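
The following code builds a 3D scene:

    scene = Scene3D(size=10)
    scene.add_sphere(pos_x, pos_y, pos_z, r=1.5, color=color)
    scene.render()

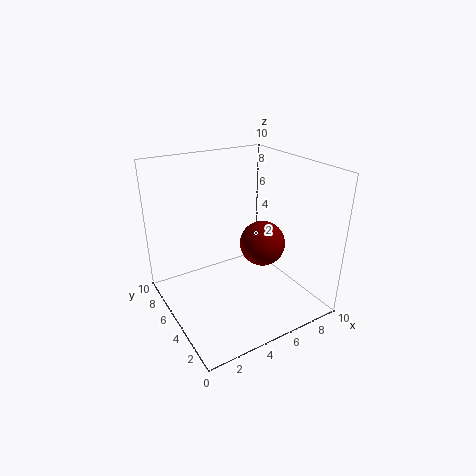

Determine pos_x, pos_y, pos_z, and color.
pos_x = 6
pos_y = 3.5
pos_z = 5
color = 'maroon'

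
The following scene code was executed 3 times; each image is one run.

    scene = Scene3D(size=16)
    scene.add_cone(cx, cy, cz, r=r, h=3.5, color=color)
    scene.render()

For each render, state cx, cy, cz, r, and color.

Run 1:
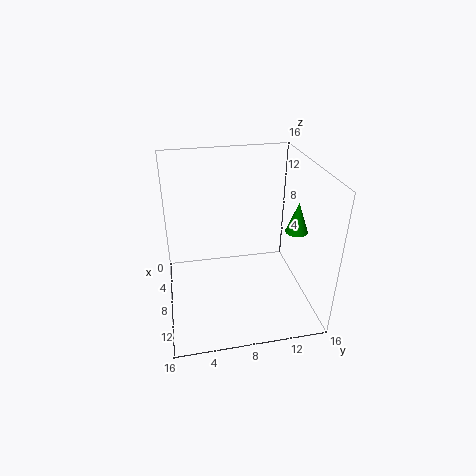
cx = 8.75; cy = 14.5; cz = 8.5; r = 1.25; color = 'green'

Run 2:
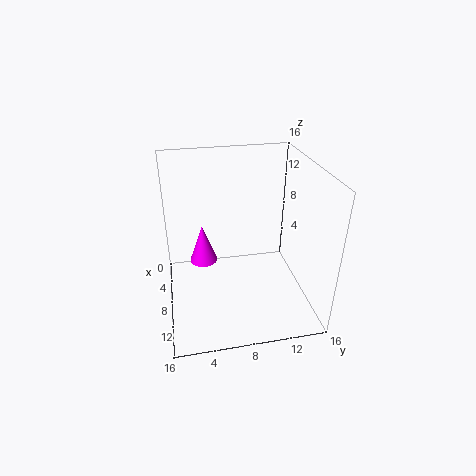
cx = 12.75; cy = 3.75; cz = 9; r = 1.25; color = 'magenta'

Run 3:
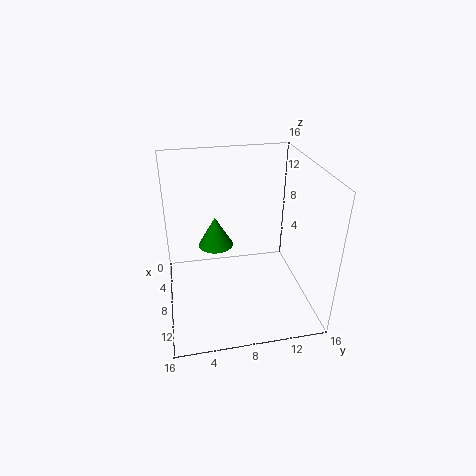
cx = 6; cy = 5.75; cz = 6.25; r = 2; color = 'green'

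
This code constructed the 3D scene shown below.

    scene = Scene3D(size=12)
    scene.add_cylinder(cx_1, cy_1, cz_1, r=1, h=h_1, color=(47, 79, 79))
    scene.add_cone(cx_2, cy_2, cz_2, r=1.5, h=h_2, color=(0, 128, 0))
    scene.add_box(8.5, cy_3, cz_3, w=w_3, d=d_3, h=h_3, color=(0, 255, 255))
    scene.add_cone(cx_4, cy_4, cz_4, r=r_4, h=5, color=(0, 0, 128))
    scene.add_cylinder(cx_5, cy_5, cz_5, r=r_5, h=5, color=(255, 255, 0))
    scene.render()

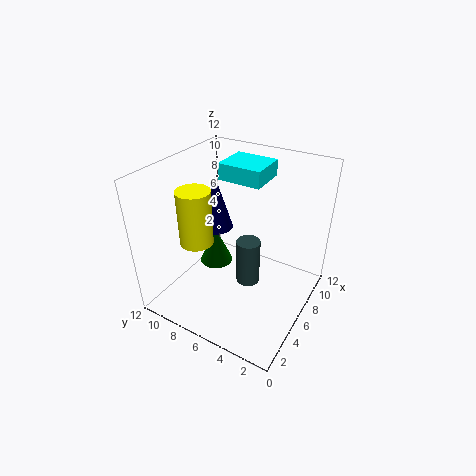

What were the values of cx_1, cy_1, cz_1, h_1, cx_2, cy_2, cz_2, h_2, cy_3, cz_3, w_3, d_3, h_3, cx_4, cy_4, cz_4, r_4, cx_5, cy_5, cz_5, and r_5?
cx_1 = 6
cy_1 = 5
cz_1 = 2
h_1 = 4
cx_2 = 7
cy_2 = 9
cz_2 = 2
h_2 = 3.5
cy_3 = 5.5
cz_3 = 9.5
w_3 = 3.5
d_3 = 4
h_3 = 1.5
cx_4 = 8
cy_4 = 9.5
cz_4 = 5
r_4 = 1.5
cx_5 = 5.5
cy_5 = 10
cz_5 = 4.5
r_5 = 1.5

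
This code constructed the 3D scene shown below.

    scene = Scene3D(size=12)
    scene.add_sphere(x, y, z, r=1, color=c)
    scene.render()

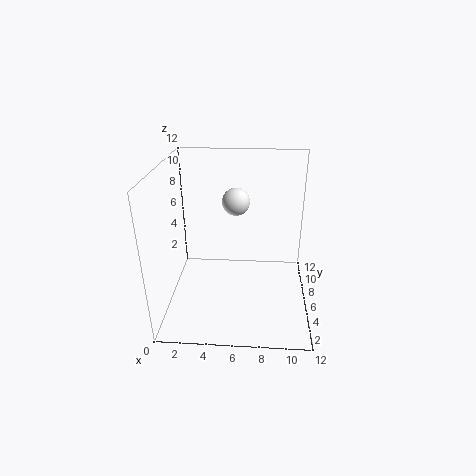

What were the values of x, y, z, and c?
x = 6, y = 4, z = 10, c = 'white'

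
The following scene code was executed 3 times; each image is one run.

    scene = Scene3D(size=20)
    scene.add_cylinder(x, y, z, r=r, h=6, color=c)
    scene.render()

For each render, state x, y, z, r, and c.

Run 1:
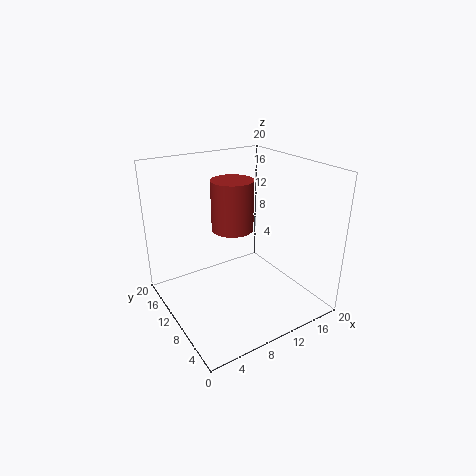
x = 7
y = 6.5
z = 13.5
r = 2.5
c = 'brown'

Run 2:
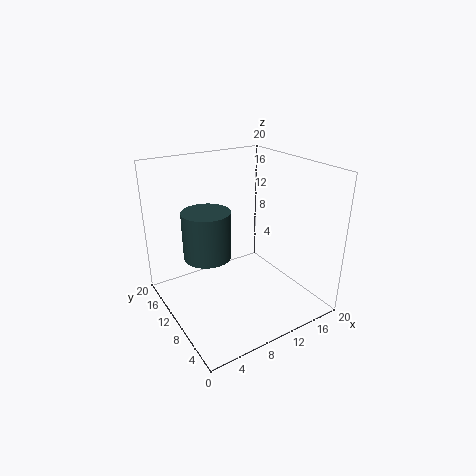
x = 4.5
y = 8.5
z = 9.5
r = 3
c = 'darkslategray'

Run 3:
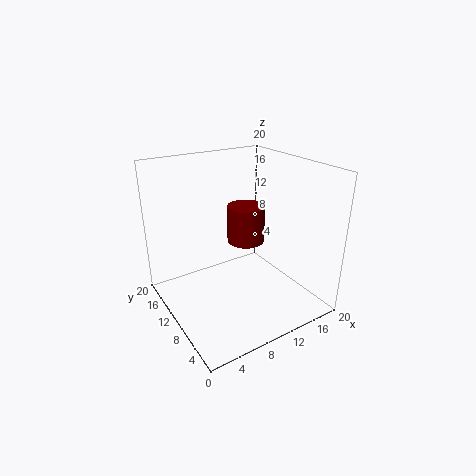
x = 15
y = 15.5
z = 6
r = 3
c = 'maroon'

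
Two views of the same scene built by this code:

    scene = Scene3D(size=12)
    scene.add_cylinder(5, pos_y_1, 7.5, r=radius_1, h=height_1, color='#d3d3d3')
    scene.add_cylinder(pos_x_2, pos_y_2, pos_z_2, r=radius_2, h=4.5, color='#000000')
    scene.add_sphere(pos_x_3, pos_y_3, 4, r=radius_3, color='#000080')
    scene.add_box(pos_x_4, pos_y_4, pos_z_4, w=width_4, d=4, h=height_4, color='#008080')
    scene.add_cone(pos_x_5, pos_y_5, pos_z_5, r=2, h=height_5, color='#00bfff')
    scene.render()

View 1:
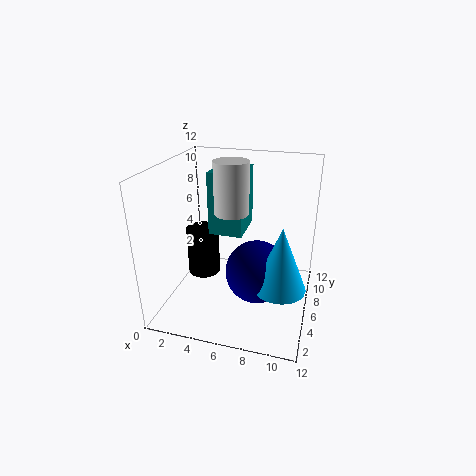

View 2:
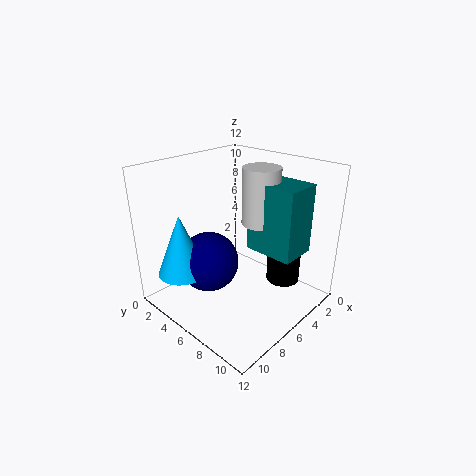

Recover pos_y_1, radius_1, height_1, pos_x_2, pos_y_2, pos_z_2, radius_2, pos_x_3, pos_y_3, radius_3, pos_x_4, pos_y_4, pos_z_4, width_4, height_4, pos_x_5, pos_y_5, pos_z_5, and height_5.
pos_y_1 = 7.5, radius_1 = 1.5, height_1 = 4.5, pos_x_2 = 2, pos_y_2 = 8, pos_z_2 = 1, radius_2 = 1.5, pos_x_3 = 8, pos_y_3 = 4.5, radius_3 = 2.5, pos_x_4 = 3, pos_y_4 = 7, pos_z_4 = 5.5, width_4 = 3, height_4 = 5.5, pos_x_5 = 10, pos_y_5 = 3.5, pos_z_5 = 3.5, height_5 = 5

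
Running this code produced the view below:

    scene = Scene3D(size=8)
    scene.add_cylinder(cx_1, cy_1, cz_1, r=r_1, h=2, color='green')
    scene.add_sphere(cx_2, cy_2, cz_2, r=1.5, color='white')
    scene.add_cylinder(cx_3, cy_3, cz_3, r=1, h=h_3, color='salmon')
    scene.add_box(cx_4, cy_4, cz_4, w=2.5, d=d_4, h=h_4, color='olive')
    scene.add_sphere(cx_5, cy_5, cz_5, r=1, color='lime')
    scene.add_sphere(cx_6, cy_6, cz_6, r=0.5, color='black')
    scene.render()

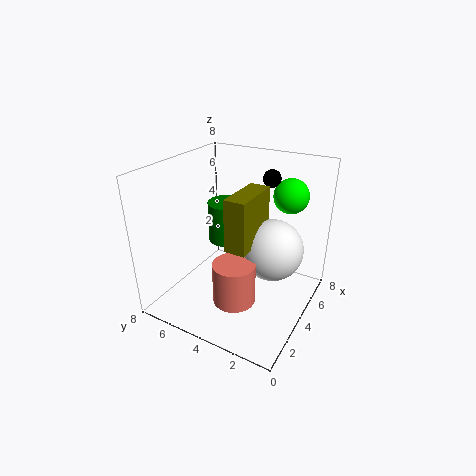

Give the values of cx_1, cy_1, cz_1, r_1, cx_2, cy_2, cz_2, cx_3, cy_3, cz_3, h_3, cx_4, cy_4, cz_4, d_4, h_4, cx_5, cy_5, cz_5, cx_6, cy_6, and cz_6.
cx_1 = 3, cy_1 = 4, cz_1 = 4.5, r_1 = 1, cx_2 = 3, cy_2 = 1.5, cz_2 = 4.5, cx_3 = 1, cy_3 = 2.5, cz_3 = 2.5, h_3 = 2, cx_4 = 1, cy_4 = 2, cz_4 = 5, d_4 = 1, h_4 = 2.5, cx_5 = 6.5, cy_5 = 2, cz_5 = 6, cx_6 = 6, cy_6 = 3, cz_6 = 7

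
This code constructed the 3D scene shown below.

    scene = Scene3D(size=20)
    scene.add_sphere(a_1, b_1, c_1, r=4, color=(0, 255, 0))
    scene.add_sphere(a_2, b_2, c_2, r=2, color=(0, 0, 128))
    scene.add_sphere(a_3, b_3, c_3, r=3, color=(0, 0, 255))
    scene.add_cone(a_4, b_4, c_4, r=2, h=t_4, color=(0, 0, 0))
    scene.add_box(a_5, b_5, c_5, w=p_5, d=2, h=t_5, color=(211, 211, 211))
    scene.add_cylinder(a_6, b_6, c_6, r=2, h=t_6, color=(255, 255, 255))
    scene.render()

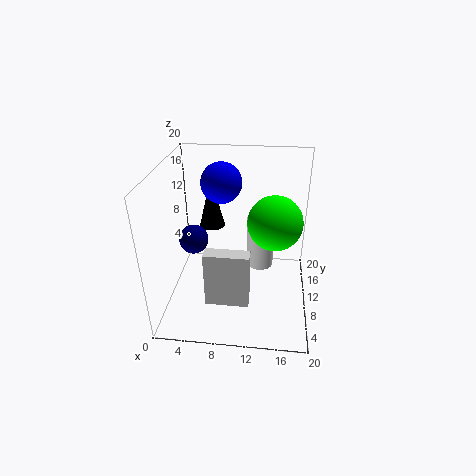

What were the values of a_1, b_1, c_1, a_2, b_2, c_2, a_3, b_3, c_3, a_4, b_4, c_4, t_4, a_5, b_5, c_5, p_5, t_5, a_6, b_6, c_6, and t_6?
a_1 = 15, b_1 = 13, c_1 = 11, a_2 = 4, b_2 = 9, c_2 = 10, a_3 = 7, b_3 = 15, c_3 = 16, a_4 = 5, b_4 = 17, c_4 = 8, t_4 = 8, a_5 = 6, b_5 = 5, c_5 = 2, p_5 = 6, t_5 = 8, a_6 = 13, b_6 = 13, c_6 = 4, t_6 = 8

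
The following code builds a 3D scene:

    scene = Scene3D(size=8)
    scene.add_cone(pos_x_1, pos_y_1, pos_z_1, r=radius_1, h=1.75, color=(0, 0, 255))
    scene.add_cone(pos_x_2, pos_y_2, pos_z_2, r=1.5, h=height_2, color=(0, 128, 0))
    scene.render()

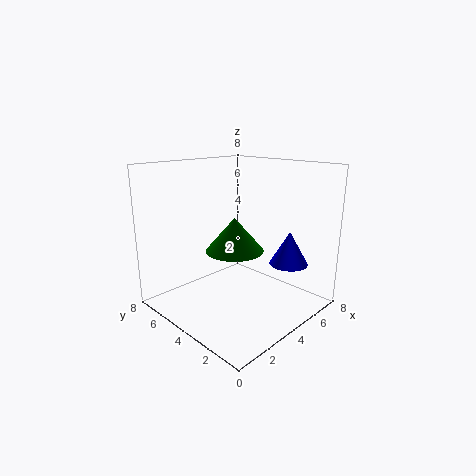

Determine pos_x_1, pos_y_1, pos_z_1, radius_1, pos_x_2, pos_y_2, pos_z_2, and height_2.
pos_x_1 = 5, pos_y_1 = 1.25, pos_z_1 = 3, radius_1 = 1, pos_x_2 = 3, pos_y_2 = 3.25, pos_z_2 = 3.75, height_2 = 1.75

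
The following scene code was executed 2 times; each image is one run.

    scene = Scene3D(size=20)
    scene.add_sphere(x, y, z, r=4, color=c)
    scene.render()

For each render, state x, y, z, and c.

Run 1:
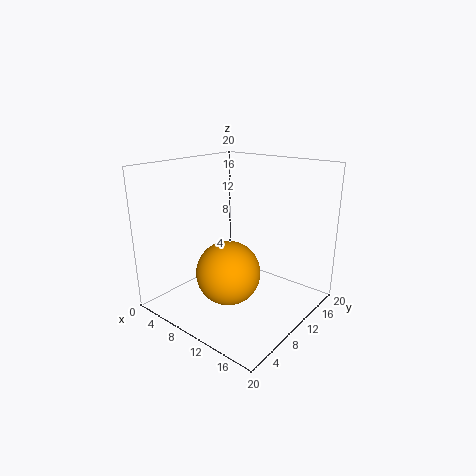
x = 12.5
y = 5
z = 7.5
c = 'orange'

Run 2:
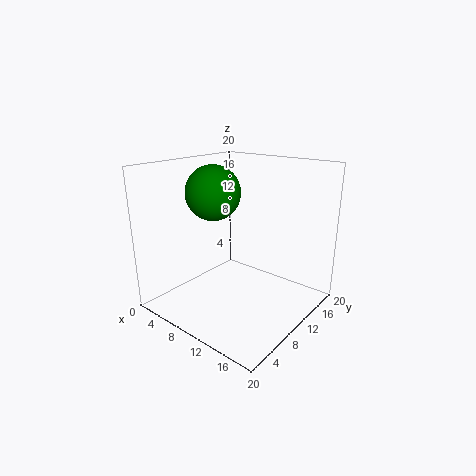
x = 5
y = 10.5
z = 15.5
c = 'green'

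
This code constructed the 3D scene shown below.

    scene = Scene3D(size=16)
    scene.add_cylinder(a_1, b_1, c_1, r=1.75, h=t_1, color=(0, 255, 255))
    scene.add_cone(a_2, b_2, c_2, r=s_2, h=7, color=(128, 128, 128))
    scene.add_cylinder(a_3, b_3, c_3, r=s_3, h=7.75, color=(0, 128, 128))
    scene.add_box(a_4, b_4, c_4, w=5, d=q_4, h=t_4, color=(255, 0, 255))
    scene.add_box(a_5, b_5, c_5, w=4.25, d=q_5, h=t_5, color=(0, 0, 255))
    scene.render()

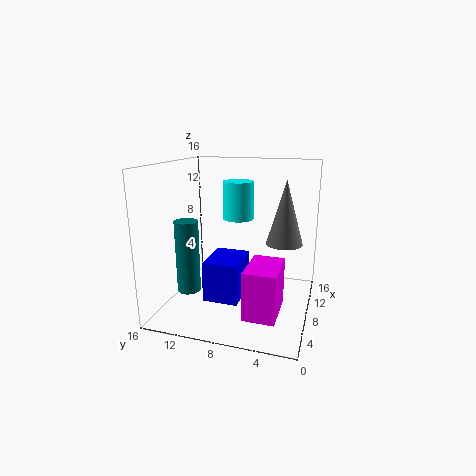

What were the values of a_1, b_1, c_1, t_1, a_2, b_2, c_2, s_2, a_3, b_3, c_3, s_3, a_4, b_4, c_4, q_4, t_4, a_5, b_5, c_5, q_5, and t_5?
a_1 = 9.75, b_1 = 8.5, c_1 = 9.75, t_1 = 4.25, a_2 = 9, b_2 = 3, c_2 = 7.5, s_2 = 2, a_3 = 4.5, b_3 = 12.5, c_3 = 2.75, s_3 = 1.25, a_4 = 1.75, b_4 = 2.5, c_4 = 1.75, q_4 = 3.25, t_4 = 5, a_5 = 0.25, b_5 = 5.75, c_5 = 4.25, q_5 = 3.25, t_5 = 3.75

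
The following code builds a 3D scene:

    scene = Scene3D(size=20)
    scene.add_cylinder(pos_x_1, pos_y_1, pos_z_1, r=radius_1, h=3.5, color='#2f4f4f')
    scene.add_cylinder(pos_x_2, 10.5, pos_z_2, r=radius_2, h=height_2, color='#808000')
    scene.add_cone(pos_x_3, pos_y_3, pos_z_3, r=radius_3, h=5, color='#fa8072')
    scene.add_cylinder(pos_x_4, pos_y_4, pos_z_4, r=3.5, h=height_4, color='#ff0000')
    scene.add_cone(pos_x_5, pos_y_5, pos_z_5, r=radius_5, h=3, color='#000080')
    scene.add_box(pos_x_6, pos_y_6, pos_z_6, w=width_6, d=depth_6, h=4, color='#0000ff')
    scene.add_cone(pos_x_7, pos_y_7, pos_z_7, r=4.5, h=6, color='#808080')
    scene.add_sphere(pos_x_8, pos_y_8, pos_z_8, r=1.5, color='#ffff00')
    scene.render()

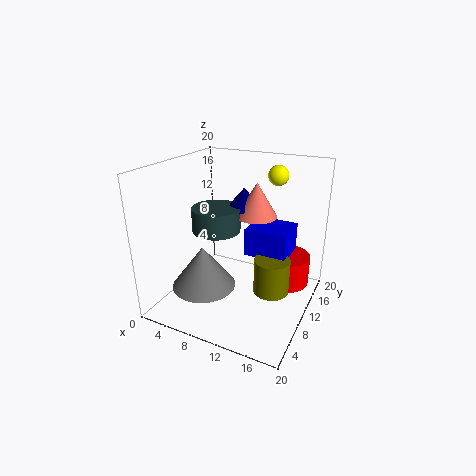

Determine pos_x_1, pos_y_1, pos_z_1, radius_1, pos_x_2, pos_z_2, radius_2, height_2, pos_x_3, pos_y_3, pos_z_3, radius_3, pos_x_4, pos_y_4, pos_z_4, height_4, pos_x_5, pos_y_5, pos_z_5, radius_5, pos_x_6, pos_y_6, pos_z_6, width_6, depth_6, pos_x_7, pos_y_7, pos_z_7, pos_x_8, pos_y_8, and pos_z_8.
pos_x_1 = 6, pos_y_1 = 11, pos_z_1 = 10, radius_1 = 3.5, pos_x_2 = 15, pos_z_2 = 2.5, radius_2 = 2.5, height_2 = 5, pos_x_3 = 11, pos_y_3 = 14, pos_z_3 = 12, radius_3 = 3, pos_x_4 = 15.5, pos_y_4 = 15.5, pos_z_4 = 1.5, height_4 = 4.5, pos_x_5 = 9, pos_y_5 = 14, pos_z_5 = 13, radius_5 = 2.5, pos_x_6 = 10.5, pos_y_6 = 11, pos_z_6 = 7, width_6 = 6, depth_6 = 5.5, pos_x_7 = 6, pos_y_7 = 7, pos_z_7 = 3, pos_x_8 = 13, pos_y_8 = 17, pos_z_8 = 17.5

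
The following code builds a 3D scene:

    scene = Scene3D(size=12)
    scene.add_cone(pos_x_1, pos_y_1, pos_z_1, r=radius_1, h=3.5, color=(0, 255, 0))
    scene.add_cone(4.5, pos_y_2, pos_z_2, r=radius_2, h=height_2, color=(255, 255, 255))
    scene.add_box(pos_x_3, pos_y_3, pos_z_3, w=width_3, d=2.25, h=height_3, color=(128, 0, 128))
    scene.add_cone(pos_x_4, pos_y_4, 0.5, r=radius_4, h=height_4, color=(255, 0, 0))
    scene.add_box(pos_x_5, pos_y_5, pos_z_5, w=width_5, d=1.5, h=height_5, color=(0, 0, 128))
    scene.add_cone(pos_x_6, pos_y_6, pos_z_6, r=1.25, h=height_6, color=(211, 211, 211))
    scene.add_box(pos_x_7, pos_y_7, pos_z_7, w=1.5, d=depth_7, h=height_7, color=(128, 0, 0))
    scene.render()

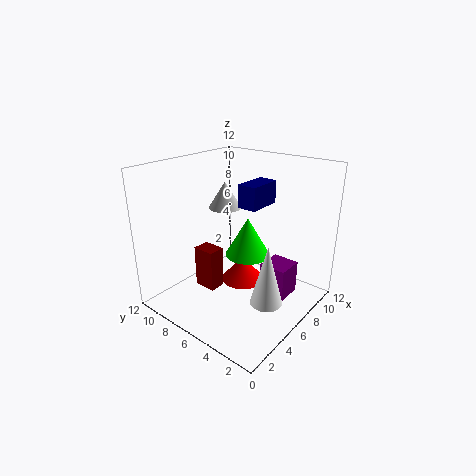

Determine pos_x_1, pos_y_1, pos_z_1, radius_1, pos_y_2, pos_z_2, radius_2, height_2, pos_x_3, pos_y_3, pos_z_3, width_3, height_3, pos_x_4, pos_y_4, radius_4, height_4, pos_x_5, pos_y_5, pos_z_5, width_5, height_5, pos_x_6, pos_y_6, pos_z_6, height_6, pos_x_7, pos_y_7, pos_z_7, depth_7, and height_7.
pos_x_1 = 8
pos_y_1 = 6.5
pos_z_1 = 3.5
radius_1 = 2
pos_y_2 = 2
pos_z_2 = 2.25
radius_2 = 1.25
height_2 = 4.75
pos_x_3 = 6.5
pos_y_3 = 1.75
pos_z_3 = 1.25
width_3 = 2.25
height_3 = 2.75
pos_x_4 = 8.25
pos_y_4 = 7.25
radius_4 = 2
height_4 = 2.25
pos_x_5 = 4.75
pos_y_5 = 3.5
pos_z_5 = 9.25
width_5 = 2.75
height_5 = 1.75
pos_x_6 = 4.75
pos_y_6 = 6.25
pos_z_6 = 9
height_6 = 2
pos_x_7 = 4.5
pos_y_7 = 7.75
pos_z_7 = 0.75
depth_7 = 2
height_7 = 3.75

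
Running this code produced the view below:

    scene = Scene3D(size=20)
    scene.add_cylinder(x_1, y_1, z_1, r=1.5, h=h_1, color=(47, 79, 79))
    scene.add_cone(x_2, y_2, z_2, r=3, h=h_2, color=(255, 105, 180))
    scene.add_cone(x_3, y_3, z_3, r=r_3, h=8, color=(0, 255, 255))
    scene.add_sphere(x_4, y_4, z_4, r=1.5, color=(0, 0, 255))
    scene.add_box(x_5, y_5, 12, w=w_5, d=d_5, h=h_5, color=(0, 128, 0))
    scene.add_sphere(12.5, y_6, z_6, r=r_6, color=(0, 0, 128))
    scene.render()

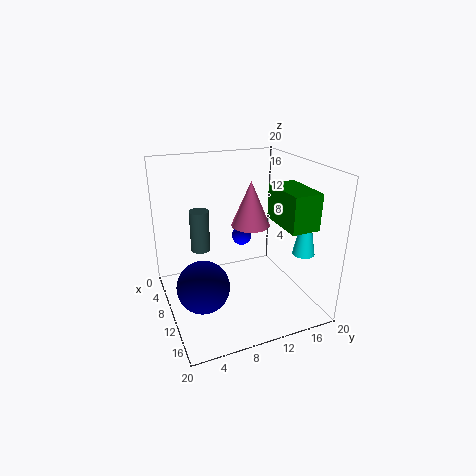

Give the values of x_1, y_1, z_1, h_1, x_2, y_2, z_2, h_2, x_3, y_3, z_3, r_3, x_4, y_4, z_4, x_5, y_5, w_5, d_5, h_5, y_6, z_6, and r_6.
x_1 = 3; y_1 = 6.5; z_1 = 5.5; h_1 = 6.5; x_2 = 5.5; y_2 = 14; z_2 = 9.5; h_2 = 7; x_3 = 15; y_3 = 17.5; z_3 = 8.5; r_3 = 1.5; x_4 = 5.5; y_4 = 12.5; z_4 = 8; x_5 = 9; y_5 = 15; w_5 = 7; d_5 = 4; h_5 = 5; y_6 = 4; z_6 = 5; r_6 = 3.5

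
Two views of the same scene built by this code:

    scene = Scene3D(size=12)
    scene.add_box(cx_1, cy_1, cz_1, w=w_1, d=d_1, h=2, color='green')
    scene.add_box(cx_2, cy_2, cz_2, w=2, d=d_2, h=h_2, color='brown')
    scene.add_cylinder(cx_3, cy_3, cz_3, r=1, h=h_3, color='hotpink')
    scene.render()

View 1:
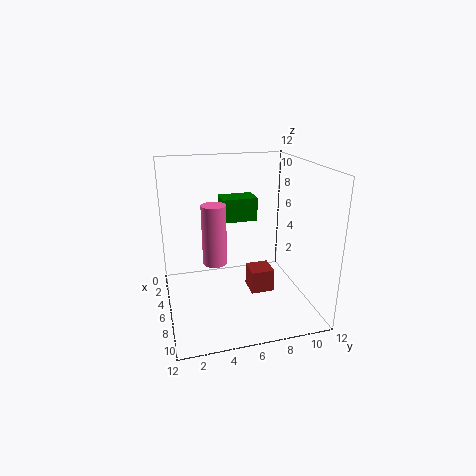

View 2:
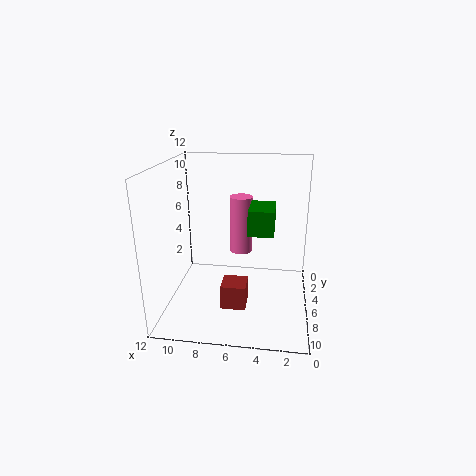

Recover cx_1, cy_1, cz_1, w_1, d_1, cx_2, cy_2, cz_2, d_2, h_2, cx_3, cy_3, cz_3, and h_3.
cx_1 = 3
cy_1 = 5
cz_1 = 7
w_1 = 2
d_1 = 3
cx_2 = 5
cy_2 = 7
cz_2 = 1
d_2 = 2
h_2 = 2
cx_3 = 6
cy_3 = 4
cz_3 = 4
h_3 = 5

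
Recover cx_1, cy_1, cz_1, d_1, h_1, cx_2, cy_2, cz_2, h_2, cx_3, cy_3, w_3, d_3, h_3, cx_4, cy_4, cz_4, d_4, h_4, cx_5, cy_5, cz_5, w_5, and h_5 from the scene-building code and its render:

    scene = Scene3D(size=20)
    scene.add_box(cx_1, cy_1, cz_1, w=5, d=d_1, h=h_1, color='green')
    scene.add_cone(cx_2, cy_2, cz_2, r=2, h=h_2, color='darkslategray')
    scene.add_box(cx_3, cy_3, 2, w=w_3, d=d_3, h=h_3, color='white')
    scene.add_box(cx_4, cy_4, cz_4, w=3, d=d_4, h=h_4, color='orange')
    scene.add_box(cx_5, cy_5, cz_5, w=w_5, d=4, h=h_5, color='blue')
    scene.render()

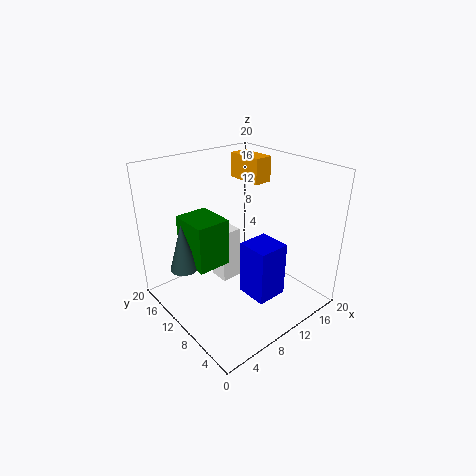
cx_1 = 5, cy_1 = 12, cz_1 = 5, d_1 = 6, h_1 = 7, cx_2 = 4, cy_2 = 15, cz_2 = 5, h_2 = 7, cx_3 = 9, cy_3 = 12, w_3 = 3, d_3 = 3, h_3 = 8, cx_4 = 17, cy_4 = 14, cz_4 = 15, d_4 = 6, h_4 = 4, cx_5 = 7, cy_5 = 2, cz_5 = 5, w_5 = 4, h_5 = 7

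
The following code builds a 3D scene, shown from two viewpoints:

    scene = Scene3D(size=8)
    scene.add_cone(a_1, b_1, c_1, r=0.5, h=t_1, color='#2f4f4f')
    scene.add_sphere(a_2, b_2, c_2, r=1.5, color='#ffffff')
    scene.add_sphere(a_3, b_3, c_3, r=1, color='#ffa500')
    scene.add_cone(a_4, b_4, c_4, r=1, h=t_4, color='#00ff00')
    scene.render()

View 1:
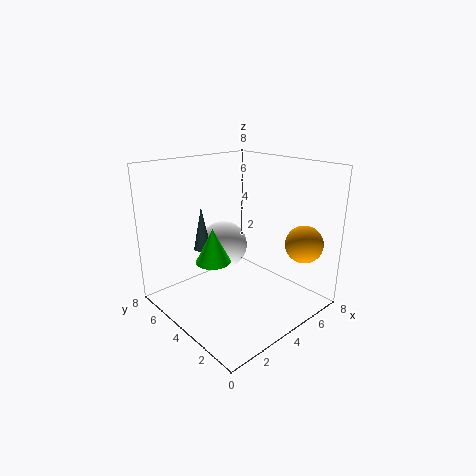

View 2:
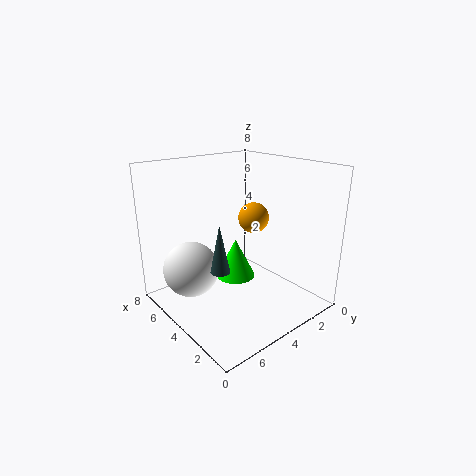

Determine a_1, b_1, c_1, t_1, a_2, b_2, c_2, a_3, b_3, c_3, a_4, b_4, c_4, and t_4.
a_1 = 3; b_1 = 6; c_1 = 3; t_1 = 2.5; a_2 = 5; b_2 = 6.5; c_2 = 2.5; a_3 = 6; b_3 = 1; c_3 = 4; a_4 = 3; b_4 = 5; c_4 = 2.5; t_4 = 2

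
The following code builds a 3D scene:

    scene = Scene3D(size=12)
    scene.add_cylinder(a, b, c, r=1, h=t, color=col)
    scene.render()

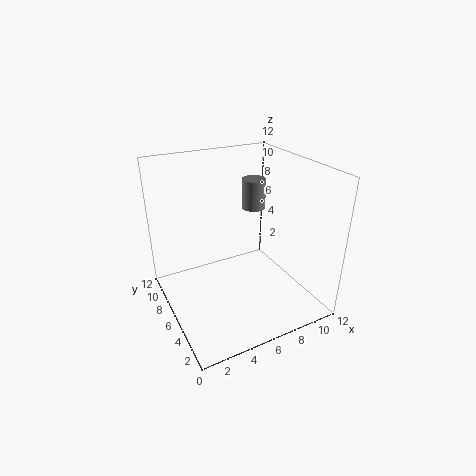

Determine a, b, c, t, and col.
a = 8
b = 7
c = 8
t = 2.5
col = 'gray'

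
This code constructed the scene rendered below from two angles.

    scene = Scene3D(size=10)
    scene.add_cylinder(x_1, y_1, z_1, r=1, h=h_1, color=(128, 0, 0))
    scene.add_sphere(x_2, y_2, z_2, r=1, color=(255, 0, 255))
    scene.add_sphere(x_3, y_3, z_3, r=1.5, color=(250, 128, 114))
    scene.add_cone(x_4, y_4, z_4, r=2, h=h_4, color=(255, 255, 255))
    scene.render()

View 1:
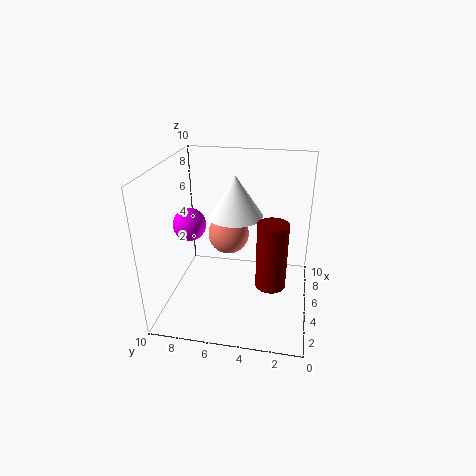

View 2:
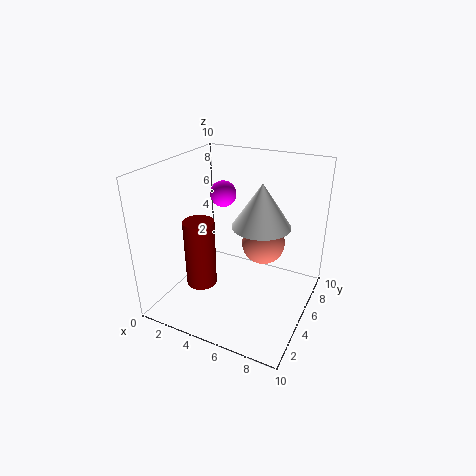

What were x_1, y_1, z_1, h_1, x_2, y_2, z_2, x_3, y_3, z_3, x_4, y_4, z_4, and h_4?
x_1 = 3.5
y_1 = 2.5
z_1 = 2.5
h_1 = 4.5
x_2 = 2.5
y_2 = 7.5
z_2 = 7
x_3 = 6.5
y_3 = 6
z_3 = 4.5
x_4 = 6.5
y_4 = 5.5
z_4 = 6
h_4 = 3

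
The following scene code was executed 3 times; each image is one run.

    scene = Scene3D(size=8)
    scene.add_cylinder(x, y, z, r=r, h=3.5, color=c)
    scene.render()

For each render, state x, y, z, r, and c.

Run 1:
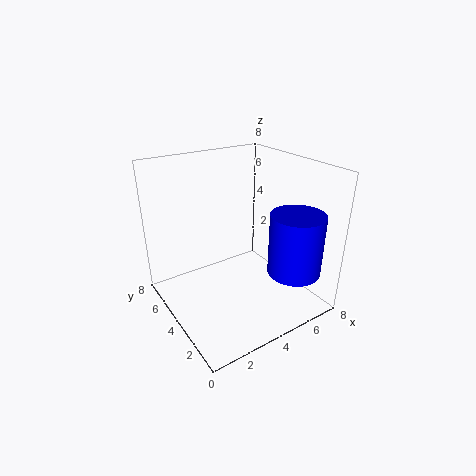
x = 6.5; y = 2; z = 2; r = 1.5; c = 'blue'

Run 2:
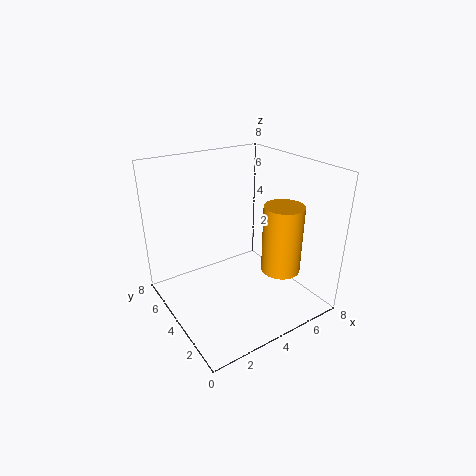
x = 5; y = 1.5; z = 3; r = 1; c = 'orange'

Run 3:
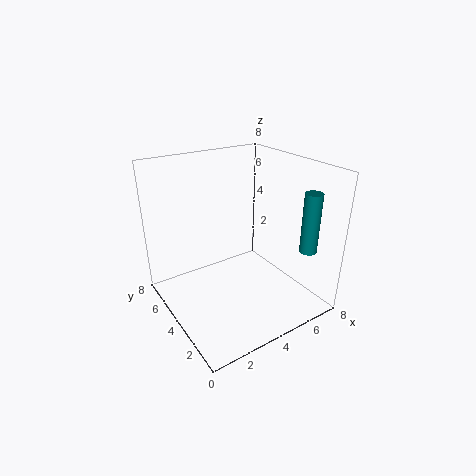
x = 7.5; y = 2; z = 3; r = 0.5; c = 'teal'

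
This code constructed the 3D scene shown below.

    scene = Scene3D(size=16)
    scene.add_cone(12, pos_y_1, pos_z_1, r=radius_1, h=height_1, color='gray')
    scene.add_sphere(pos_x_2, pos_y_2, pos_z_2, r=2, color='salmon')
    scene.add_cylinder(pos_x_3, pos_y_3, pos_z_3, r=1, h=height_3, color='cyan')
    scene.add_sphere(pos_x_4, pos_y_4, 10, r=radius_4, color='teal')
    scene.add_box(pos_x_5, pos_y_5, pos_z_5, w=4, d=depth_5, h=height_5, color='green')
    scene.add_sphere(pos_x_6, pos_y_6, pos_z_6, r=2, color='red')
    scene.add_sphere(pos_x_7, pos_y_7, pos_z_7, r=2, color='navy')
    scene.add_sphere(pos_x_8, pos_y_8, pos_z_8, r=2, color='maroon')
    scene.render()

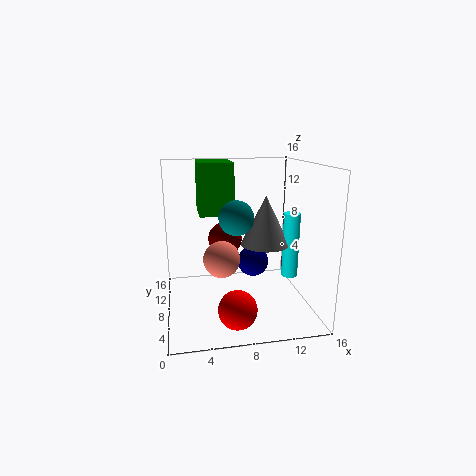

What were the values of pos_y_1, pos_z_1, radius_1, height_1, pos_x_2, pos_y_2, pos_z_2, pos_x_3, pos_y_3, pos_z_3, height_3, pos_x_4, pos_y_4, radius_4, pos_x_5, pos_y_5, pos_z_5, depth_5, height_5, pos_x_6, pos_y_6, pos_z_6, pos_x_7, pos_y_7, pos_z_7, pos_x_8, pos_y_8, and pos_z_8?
pos_y_1 = 11
pos_z_1 = 6
radius_1 = 3
height_1 = 6
pos_x_2 = 6
pos_y_2 = 7
pos_z_2 = 6
pos_x_3 = 15
pos_y_3 = 10
pos_z_3 = 2
height_3 = 8
pos_x_4 = 8
pos_y_4 = 9
radius_4 = 2
pos_x_5 = 4
pos_y_5 = 10
pos_z_5 = 10
depth_5 = 5
height_5 = 6
pos_x_6 = 7
pos_y_6 = 3
pos_z_6 = 2
pos_x_7 = 11
pos_y_7 = 13
pos_z_7 = 3
pos_x_8 = 7
pos_y_8 = 11
pos_z_8 = 7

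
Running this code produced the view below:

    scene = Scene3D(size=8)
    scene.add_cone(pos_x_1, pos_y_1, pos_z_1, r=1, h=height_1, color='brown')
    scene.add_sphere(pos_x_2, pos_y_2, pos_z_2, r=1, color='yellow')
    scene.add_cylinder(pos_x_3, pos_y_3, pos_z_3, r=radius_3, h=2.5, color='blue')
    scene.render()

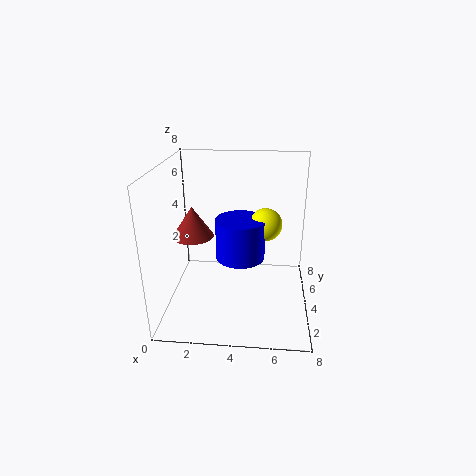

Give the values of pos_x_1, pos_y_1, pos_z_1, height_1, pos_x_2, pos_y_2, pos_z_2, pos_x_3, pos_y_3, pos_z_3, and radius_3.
pos_x_1 = 2
pos_y_1 = 2
pos_z_1 = 5
height_1 = 1.5
pos_x_2 = 5.5
pos_y_2 = 6
pos_z_2 = 4
pos_x_3 = 4
pos_y_3 = 5.5
pos_z_3 = 2
radius_3 = 1.5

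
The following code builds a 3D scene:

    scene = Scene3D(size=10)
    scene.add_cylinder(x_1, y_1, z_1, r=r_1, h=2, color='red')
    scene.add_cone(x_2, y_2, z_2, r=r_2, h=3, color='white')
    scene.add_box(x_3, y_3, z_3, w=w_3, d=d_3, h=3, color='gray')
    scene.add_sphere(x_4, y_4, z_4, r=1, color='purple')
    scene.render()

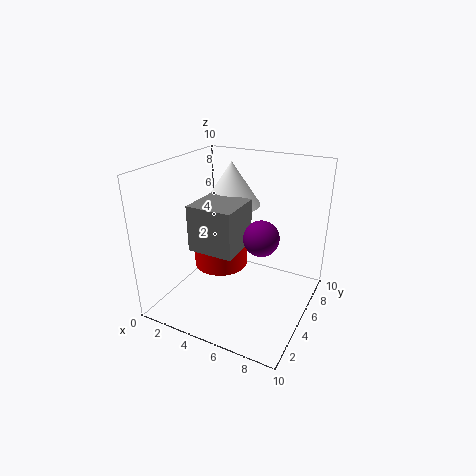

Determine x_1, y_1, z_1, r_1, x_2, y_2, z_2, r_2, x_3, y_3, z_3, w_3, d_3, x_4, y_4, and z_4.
x_1 = 3; y_1 = 6; z_1 = 2; r_1 = 2; x_2 = 4; y_2 = 6; z_2 = 7; r_2 = 2; x_3 = 3; y_3 = 2; z_3 = 5; w_3 = 3; d_3 = 3; x_4 = 8; y_4 = 2; z_4 = 7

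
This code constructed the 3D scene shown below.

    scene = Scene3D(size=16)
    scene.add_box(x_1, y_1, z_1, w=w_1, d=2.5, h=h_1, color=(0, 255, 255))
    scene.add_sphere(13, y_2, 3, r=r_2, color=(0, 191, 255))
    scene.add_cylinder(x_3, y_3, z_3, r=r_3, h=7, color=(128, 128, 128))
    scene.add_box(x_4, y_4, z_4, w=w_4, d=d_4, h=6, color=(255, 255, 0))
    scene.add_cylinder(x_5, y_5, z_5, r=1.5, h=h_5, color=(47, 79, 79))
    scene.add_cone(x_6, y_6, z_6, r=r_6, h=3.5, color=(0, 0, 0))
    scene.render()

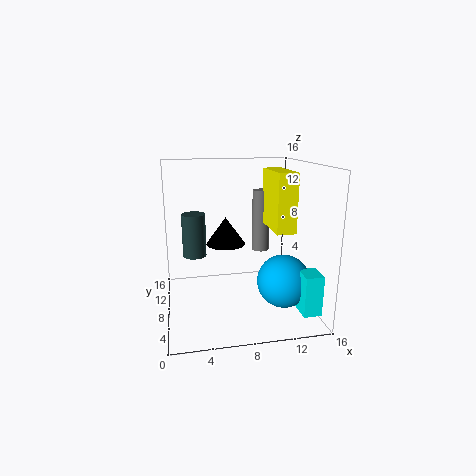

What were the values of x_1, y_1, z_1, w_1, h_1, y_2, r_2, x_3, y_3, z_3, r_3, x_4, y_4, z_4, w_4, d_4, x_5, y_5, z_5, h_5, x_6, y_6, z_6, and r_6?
x_1 = 14, y_1 = 2.5, z_1 = 0.5, w_1 = 2, h_1 = 4.5, y_2 = 6.5, r_2 = 3, x_3 = 11, y_3 = 9.5, z_3 = 6, r_3 = 1, x_4 = 11, y_4 = 3.5, z_4 = 9.5, w_4 = 2, d_4 = 5.5, x_5 = 3.5, y_5 = 14, z_5 = 4, h_5 = 5.5, x_6 = 7.5, y_6 = 13.5, z_6 = 5.5, r_6 = 2.5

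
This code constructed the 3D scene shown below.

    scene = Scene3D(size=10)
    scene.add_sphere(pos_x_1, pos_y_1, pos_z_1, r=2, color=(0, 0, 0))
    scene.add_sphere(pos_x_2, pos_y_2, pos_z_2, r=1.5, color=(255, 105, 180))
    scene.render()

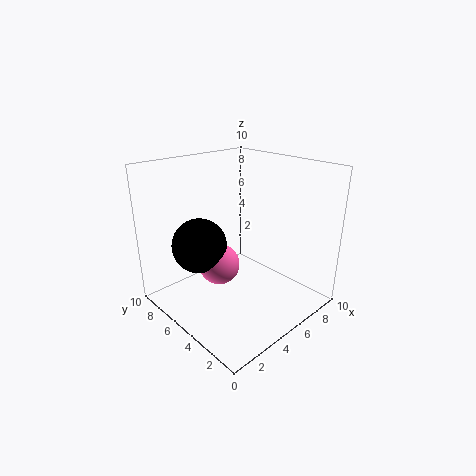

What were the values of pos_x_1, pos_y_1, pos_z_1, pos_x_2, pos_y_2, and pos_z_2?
pos_x_1 = 3.5
pos_y_1 = 7.5
pos_z_1 = 4
pos_x_2 = 4.5
pos_y_2 = 6.5
pos_z_2 = 2.5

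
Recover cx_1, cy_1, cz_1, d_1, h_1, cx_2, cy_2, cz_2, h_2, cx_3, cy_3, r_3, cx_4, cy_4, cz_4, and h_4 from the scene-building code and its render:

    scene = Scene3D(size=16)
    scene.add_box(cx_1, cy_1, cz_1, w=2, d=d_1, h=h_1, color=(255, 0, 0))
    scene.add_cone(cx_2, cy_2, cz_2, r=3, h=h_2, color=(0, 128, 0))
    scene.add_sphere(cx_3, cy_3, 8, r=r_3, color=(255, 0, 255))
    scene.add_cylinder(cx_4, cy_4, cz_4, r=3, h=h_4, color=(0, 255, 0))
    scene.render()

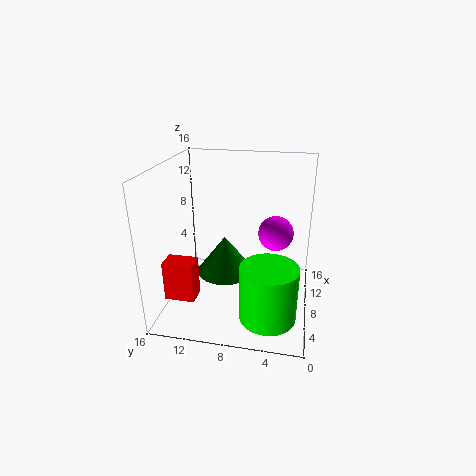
cx_1 = 1, cy_1 = 11, cz_1 = 4, d_1 = 3, h_1 = 4, cx_2 = 6, cy_2 = 9, cz_2 = 5, h_2 = 4, cx_3 = 10, cy_3 = 4, r_3 = 2, cx_4 = 4, cy_4 = 4, cz_4 = 1, h_4 = 6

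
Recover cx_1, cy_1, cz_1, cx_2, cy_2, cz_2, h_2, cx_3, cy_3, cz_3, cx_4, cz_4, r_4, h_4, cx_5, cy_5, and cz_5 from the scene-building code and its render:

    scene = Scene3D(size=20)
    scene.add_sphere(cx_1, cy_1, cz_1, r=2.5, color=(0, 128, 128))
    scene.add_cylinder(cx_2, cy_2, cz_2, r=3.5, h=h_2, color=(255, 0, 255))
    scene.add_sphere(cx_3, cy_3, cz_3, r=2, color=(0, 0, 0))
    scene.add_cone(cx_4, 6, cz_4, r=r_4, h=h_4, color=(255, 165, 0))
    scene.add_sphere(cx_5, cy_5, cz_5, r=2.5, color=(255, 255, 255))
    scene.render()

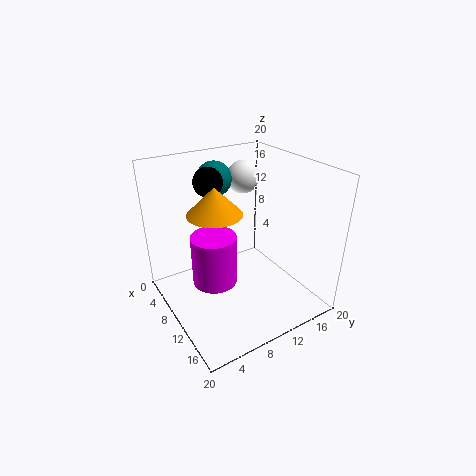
cx_1 = 4.5; cy_1 = 9.5; cz_1 = 17; cx_2 = 5.5; cy_2 = 8.5; cz_2 = 0.5; h_2 = 8; cx_3 = 6.5; cy_3 = 7.5; cz_3 = 17.5; cx_4 = 11; cz_4 = 15; r_4 = 3.5; h_4 = 3.5; cx_5 = 3.5; cy_5 = 15; cz_5 = 16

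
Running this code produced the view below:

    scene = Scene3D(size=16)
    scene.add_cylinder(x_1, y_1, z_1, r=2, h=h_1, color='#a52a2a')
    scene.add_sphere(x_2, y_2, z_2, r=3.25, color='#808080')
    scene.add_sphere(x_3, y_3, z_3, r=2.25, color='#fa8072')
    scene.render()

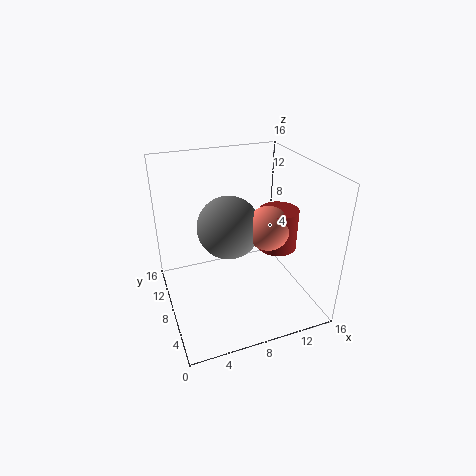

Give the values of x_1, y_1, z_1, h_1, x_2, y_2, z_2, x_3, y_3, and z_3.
x_1 = 11.25
y_1 = 5
z_1 = 8
h_1 = 4.25
x_2 = 6.5
y_2 = 6.75
z_2 = 10.25
x_3 = 10
y_3 = 4.75
z_3 = 10.5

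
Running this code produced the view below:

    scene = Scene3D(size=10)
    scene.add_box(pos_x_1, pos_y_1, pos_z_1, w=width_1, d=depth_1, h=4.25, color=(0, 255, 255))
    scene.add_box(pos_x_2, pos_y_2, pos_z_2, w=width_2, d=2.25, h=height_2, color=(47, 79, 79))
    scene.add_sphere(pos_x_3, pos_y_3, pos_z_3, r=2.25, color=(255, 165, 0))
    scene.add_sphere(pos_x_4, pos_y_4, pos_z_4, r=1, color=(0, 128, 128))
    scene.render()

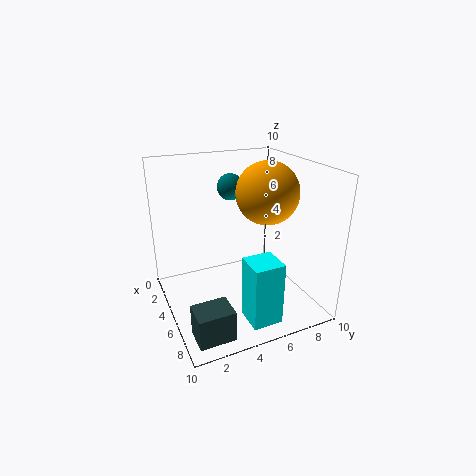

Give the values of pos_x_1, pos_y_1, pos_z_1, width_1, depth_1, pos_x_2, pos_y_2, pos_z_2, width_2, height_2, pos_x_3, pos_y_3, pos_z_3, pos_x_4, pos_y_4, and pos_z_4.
pos_x_1 = 7.25, pos_y_1 = 4.25, pos_z_1 = 0.5, width_1 = 2, depth_1 = 2, pos_x_2 = 8, pos_y_2 = 0.5, pos_z_2 = 0.75, width_2 = 1.75, height_2 = 2, pos_x_3 = 4.5, pos_y_3 = 7.5, pos_z_3 = 7.75, pos_x_4 = 2, pos_y_4 = 5.75, pos_z_4 = 7.75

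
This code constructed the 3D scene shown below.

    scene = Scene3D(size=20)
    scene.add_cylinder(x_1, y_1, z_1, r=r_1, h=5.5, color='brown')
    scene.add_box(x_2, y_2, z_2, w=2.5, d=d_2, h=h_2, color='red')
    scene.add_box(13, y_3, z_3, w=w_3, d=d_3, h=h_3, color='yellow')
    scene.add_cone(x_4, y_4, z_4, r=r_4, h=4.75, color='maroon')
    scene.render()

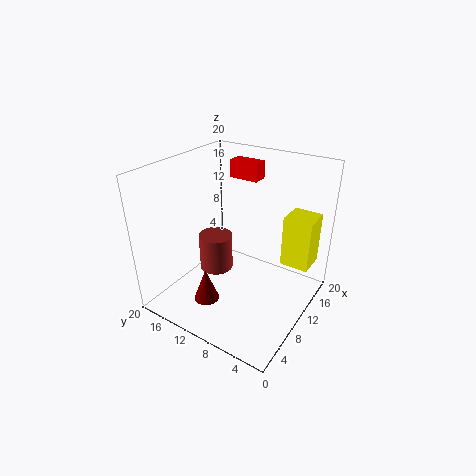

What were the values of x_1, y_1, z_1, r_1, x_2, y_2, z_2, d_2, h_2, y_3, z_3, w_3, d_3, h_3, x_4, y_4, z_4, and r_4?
x_1 = 10.75; y_1 = 14.5; z_1 = 3.25; r_1 = 2.5; x_2 = 17.25; y_2 = 11.5; z_2 = 15.5; d_2 = 4.75; h_2 = 2.75; y_3 = 0.75; z_3 = 6; w_3 = 4; d_3 = 4; h_3 = 7.25; x_4 = 5.25; y_4 = 12.25; z_4 = 1.75; r_4 = 1.75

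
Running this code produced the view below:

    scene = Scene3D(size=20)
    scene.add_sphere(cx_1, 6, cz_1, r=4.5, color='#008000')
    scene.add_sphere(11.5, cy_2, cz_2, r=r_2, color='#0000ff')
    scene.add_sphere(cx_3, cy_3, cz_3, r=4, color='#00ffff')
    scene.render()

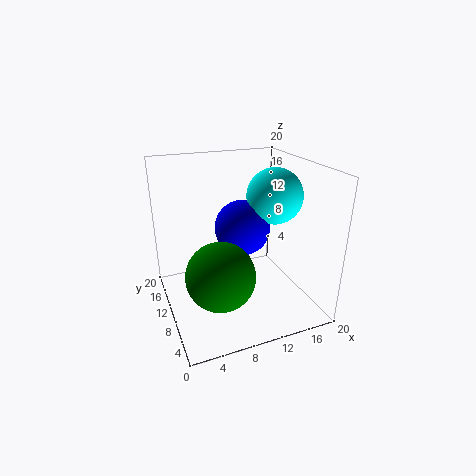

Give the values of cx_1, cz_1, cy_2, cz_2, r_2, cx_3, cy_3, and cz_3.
cx_1 = 6; cz_1 = 7; cy_2 = 12; cz_2 = 10.5; r_2 = 4; cx_3 = 16; cy_3 = 11; cz_3 = 15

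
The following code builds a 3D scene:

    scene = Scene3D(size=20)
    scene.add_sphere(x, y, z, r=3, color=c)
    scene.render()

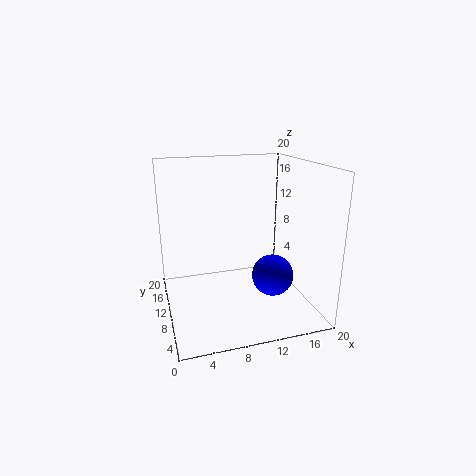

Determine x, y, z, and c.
x = 15
y = 9
z = 4
c = 'blue'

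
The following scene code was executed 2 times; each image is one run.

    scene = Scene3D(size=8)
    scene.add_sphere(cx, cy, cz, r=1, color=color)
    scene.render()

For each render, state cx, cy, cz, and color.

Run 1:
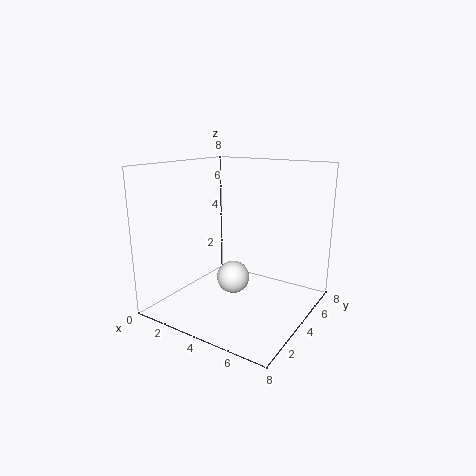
cx = 3; cy = 5; cz = 1; color = 'white'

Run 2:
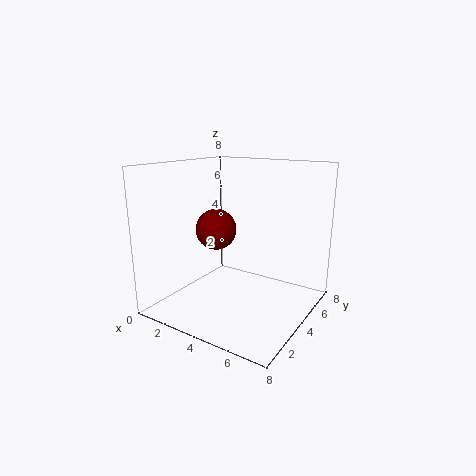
cx = 4; cy = 2; cz = 5; color = 'maroon'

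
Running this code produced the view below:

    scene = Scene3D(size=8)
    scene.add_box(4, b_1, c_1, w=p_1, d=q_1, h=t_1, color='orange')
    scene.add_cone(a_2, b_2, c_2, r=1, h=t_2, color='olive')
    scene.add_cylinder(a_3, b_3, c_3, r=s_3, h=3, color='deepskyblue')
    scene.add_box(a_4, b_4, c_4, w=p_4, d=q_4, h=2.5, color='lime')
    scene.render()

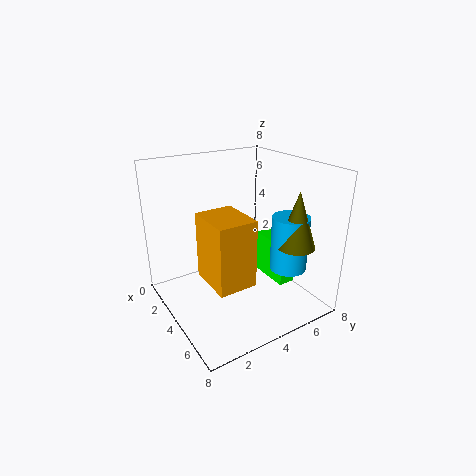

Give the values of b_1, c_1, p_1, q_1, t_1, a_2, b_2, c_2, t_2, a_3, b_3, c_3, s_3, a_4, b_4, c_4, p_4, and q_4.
b_1 = 1.5; c_1 = 2.5; p_1 = 2.5; q_1 = 2; t_1 = 3.5; a_2 = 6.5; b_2 = 6; c_2 = 4; t_2 = 3; a_3 = 6; b_3 = 6; c_3 = 2.5; s_3 = 1; a_4 = 3; b_4 = 6; c_4 = 1; p_4 = 2.5; q_4 = 1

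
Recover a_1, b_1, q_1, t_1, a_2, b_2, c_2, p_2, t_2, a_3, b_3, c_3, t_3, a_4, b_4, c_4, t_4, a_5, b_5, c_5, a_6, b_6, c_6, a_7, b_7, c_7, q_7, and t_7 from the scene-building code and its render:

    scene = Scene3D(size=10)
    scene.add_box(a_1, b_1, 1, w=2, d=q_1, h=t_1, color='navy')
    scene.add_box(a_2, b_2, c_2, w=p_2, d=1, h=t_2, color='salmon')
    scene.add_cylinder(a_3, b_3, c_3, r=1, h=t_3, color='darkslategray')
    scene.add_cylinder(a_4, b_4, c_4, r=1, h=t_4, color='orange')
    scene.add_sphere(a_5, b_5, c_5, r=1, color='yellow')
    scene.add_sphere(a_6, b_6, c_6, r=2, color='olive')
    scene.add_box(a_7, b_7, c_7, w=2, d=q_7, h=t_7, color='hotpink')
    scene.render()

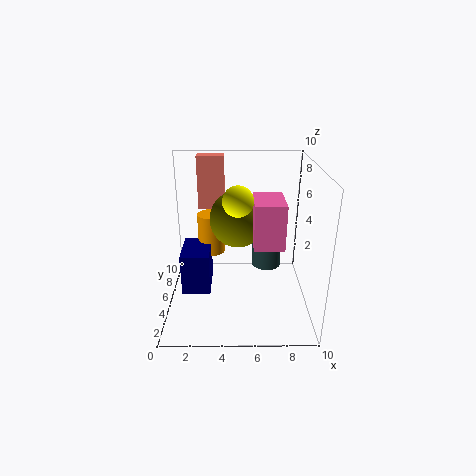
a_1 = 1, b_1 = 4, q_1 = 3, t_1 = 3, a_2 = 2, b_2 = 8, c_2 = 6, p_2 = 2, t_2 = 4, a_3 = 7, b_3 = 5, c_3 = 3, t_3 = 2, a_4 = 3, b_4 = 7, c_4 = 3, t_4 = 3, a_5 = 5, b_5 = 4, c_5 = 8, a_6 = 5, b_6 = 6, c_6 = 6, a_7 = 6, b_7 = 3, c_7 = 5, q_7 = 3, t_7 = 3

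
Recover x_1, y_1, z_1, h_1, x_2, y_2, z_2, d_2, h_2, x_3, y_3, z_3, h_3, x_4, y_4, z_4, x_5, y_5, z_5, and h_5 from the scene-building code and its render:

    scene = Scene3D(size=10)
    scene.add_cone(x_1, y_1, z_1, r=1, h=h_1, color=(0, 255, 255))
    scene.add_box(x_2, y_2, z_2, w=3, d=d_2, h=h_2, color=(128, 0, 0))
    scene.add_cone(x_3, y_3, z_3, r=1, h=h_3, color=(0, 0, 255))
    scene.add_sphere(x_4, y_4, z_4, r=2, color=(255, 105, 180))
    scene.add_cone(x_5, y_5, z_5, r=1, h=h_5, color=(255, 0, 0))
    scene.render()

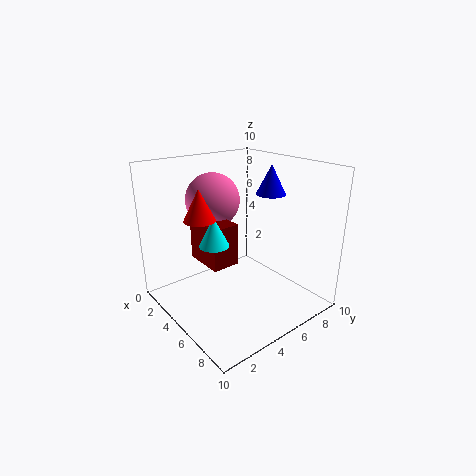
x_1 = 5, y_1 = 3, z_1 = 5, h_1 = 2, x_2 = 2, y_2 = 3, z_2 = 3, d_2 = 2, h_2 = 3, x_3 = 6, y_3 = 7, z_3 = 8, h_3 = 2, x_4 = 2, y_4 = 5, z_4 = 7, x_5 = 5, y_5 = 2, z_5 = 7, h_5 = 2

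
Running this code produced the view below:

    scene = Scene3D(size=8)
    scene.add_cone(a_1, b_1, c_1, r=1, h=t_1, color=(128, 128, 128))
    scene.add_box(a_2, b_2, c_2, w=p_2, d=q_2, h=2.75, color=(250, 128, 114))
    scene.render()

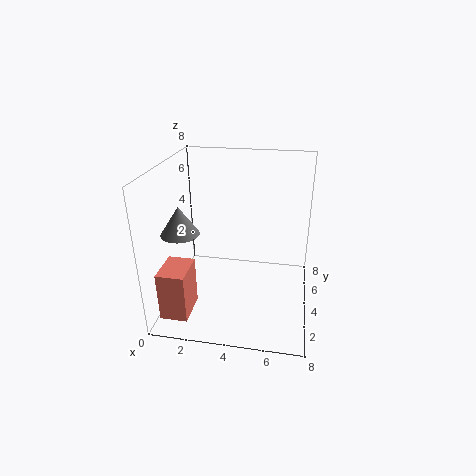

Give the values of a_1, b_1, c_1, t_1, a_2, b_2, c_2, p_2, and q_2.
a_1 = 1.25; b_1 = 2.5; c_1 = 4.75; t_1 = 1.5; a_2 = 0.25; b_2 = 1; c_2 = 0.25; p_2 = 1.5; q_2 = 2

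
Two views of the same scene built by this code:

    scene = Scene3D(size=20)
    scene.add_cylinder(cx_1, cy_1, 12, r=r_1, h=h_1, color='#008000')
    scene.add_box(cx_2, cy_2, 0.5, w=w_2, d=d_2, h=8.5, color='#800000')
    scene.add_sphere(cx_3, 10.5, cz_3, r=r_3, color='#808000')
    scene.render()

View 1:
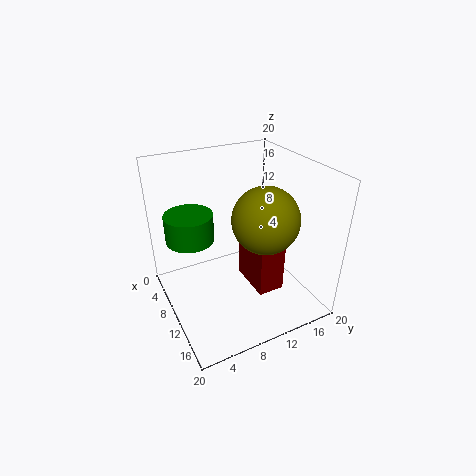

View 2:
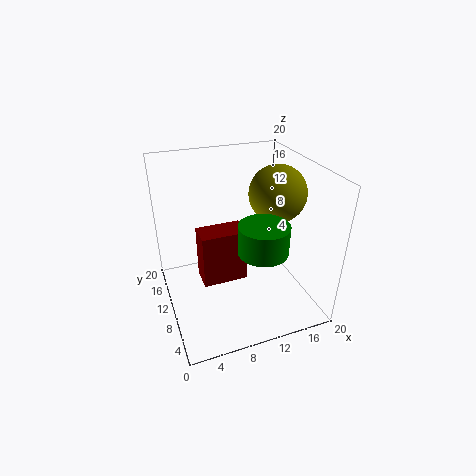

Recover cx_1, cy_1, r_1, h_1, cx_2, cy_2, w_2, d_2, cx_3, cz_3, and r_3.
cx_1 = 10.5; cy_1 = 3; r_1 = 3; h_1 = 3.5; cx_2 = 5.5; cy_2 = 12.5; w_2 = 7; d_2 = 4; cx_3 = 16; cz_3 = 15.5; r_3 = 4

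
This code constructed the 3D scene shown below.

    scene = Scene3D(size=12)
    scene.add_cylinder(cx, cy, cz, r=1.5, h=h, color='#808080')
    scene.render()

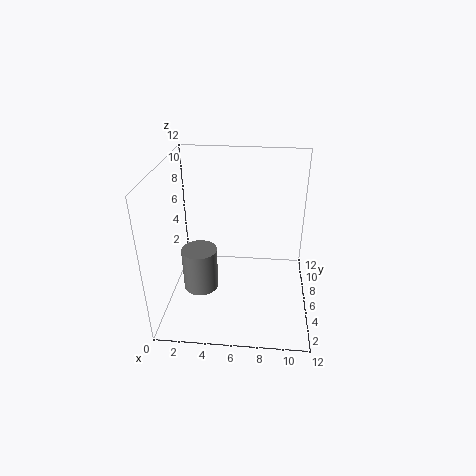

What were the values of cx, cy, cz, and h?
cx = 2.75, cy = 5.5, cz = 1.25, h = 3.75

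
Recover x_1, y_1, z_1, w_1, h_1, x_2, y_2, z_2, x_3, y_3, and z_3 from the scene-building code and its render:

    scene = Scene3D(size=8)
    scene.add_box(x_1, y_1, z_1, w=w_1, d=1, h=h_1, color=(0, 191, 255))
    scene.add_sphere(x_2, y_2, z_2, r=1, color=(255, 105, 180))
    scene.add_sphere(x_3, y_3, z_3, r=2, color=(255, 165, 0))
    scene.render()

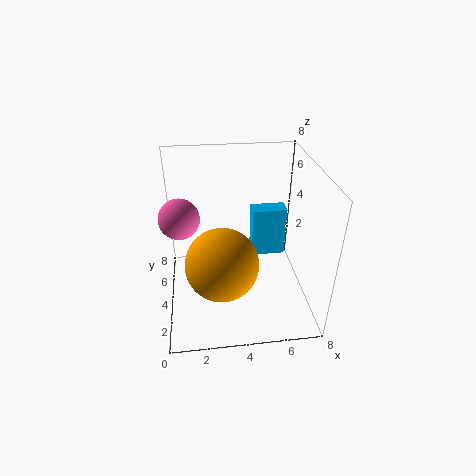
x_1 = 5
y_1 = 5
z_1 = 2
w_1 = 2
h_1 = 3
x_2 = 1
y_2 = 3
z_2 = 6
x_3 = 3
y_3 = 3
z_3 = 3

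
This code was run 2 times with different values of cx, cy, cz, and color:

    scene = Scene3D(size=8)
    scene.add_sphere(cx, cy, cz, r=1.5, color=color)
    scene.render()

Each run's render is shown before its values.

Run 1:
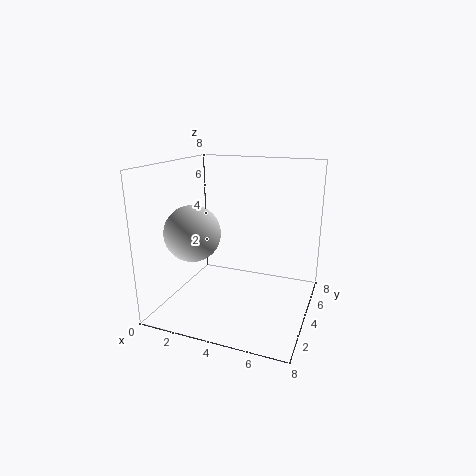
cx = 2; cy = 2.5; cz = 4.5; color = 'lightgray'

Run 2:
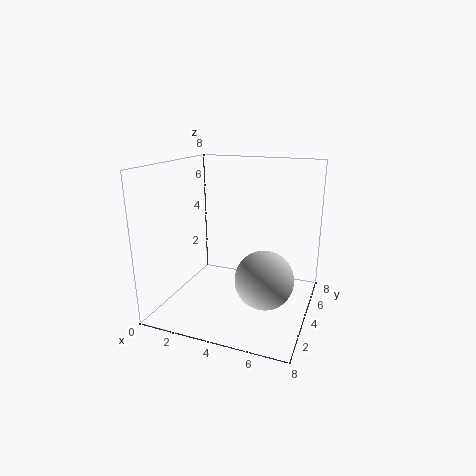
cx = 6; cy = 2.5; cz = 2.5; color = 'lightgray'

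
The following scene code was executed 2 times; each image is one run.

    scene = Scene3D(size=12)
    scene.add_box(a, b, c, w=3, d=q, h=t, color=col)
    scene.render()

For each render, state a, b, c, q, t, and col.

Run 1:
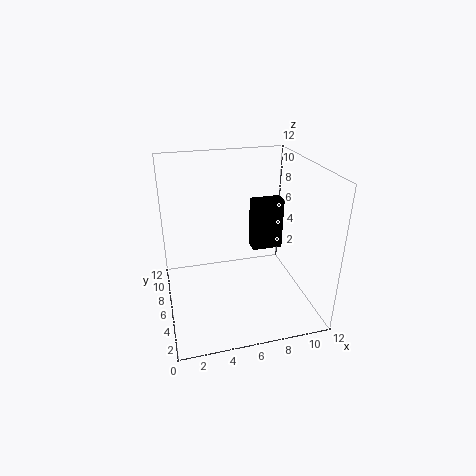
a = 8.5; b = 9.5; c = 2.5; q = 1.5; t = 5; col = 'black'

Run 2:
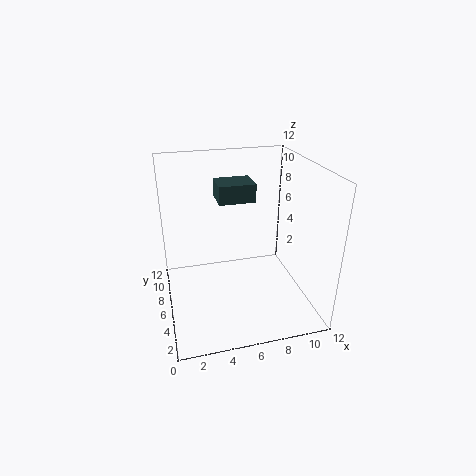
a = 4.5; b = 6; c = 9; q = 2.5; t = 1.5; col = 'darkslategray'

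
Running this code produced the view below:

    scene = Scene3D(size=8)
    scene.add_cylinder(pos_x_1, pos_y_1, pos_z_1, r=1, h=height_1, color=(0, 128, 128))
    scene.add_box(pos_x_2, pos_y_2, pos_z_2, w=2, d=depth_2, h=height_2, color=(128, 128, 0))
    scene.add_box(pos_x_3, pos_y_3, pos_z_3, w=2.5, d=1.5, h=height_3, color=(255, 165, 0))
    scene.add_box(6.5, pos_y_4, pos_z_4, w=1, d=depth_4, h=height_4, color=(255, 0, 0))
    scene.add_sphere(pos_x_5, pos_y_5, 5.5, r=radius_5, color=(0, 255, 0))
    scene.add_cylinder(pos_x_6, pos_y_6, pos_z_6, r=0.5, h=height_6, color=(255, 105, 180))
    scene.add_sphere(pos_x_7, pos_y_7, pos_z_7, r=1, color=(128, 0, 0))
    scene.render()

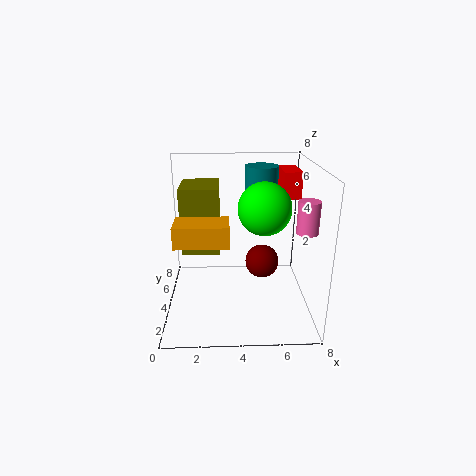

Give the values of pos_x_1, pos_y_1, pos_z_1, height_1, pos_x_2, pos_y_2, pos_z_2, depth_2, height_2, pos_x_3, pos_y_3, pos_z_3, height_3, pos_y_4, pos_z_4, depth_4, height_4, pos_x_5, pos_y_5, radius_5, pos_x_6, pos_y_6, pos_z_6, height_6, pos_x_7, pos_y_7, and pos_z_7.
pos_x_1 = 5.5
pos_y_1 = 6.5
pos_z_1 = 6
height_1 = 1.5
pos_x_2 = 1
pos_y_2 = 3
pos_z_2 = 3.5
depth_2 = 2.5
height_2 = 3.5
pos_x_3 = 1
pos_y_3 = 0.5
pos_z_3 = 5
height_3 = 1
pos_y_4 = 4.5
pos_z_4 = 6
depth_4 = 2
height_4 = 1.5
pos_x_5 = 5.5
pos_y_5 = 4.5
radius_5 = 1.5
pos_x_6 = 7
pos_y_6 = 1
pos_z_6 = 5.5
height_6 = 1.5
pos_x_7 = 5.5
pos_y_7 = 5
pos_z_7 = 2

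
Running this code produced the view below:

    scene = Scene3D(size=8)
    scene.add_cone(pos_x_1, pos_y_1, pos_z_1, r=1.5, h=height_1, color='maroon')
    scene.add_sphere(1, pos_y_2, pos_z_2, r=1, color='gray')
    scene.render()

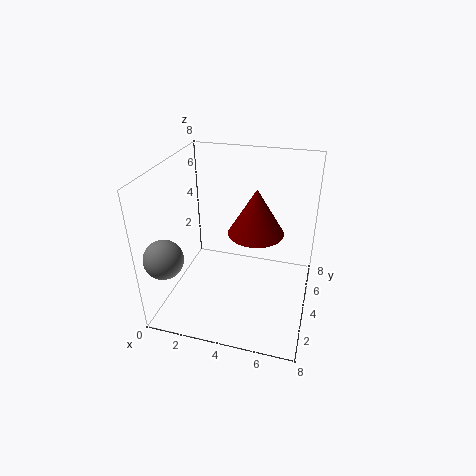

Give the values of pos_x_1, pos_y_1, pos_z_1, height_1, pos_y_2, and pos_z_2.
pos_x_1 = 5
pos_y_1 = 4
pos_z_1 = 4.5
height_1 = 2.5
pos_y_2 = 1
pos_z_2 = 4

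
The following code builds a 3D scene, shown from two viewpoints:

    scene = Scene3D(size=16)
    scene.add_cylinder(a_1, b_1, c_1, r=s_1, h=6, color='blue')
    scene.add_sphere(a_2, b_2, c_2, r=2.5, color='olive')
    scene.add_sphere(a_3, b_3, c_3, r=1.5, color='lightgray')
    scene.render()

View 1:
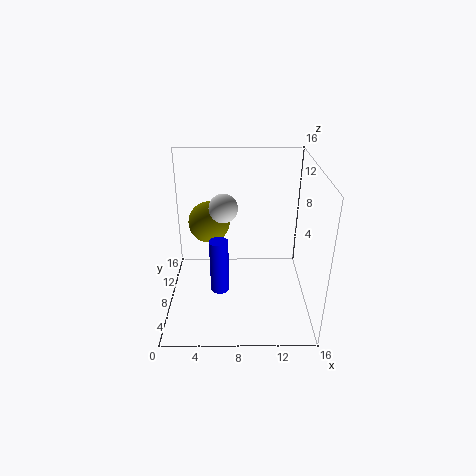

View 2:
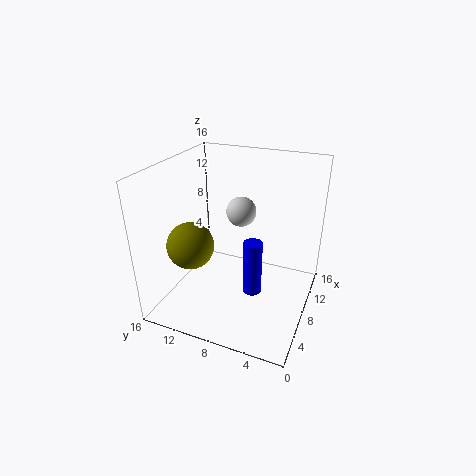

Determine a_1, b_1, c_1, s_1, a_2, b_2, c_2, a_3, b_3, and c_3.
a_1 = 6
b_1 = 5.5
c_1 = 3
s_1 = 1
a_2 = 4.5
b_2 = 12
c_2 = 8
a_3 = 6.5
b_3 = 7
c_3 = 12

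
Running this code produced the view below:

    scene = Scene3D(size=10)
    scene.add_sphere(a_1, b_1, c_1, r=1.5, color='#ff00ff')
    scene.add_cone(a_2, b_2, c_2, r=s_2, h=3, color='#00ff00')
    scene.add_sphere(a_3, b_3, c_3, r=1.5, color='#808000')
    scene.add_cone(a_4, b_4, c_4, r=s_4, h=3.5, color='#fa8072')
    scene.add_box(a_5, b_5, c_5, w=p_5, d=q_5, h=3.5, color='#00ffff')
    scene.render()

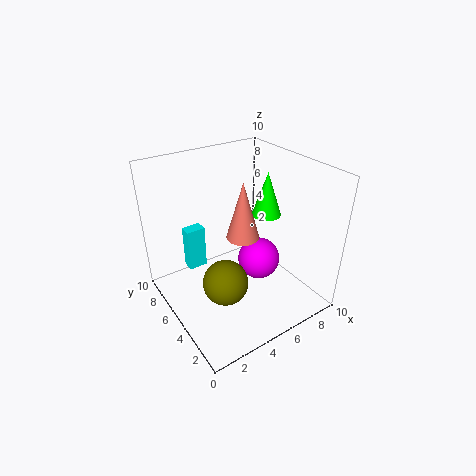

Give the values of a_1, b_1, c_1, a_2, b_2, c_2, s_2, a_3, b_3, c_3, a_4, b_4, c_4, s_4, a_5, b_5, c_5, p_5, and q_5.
a_1 = 6.5, b_1 = 4.5, c_1 = 3, a_2 = 7, b_2 = 4.5, c_2 = 6.5, s_2 = 1, a_3 = 3, b_3 = 3.5, c_3 = 3, a_4 = 4, b_4 = 3, c_4 = 6.5, s_4 = 1, a_5 = 3, b_5 = 9, c_5 = 0.5, p_5 = 1.5, q_5 = 1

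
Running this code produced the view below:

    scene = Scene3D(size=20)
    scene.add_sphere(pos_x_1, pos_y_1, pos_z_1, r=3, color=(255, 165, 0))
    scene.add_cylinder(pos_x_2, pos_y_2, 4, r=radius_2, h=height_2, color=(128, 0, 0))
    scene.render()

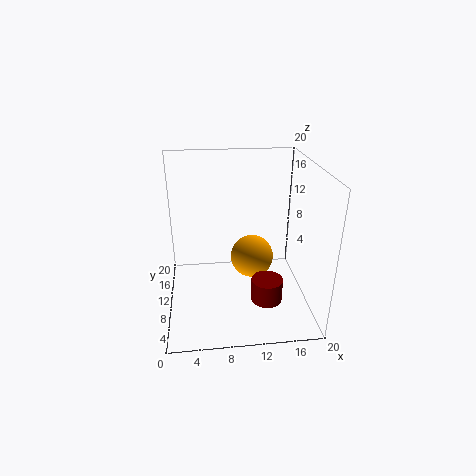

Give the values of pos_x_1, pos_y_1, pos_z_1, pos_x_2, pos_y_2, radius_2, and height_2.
pos_x_1 = 12, pos_y_1 = 10, pos_z_1 = 7, pos_x_2 = 13, pos_y_2 = 4, radius_2 = 2, height_2 = 3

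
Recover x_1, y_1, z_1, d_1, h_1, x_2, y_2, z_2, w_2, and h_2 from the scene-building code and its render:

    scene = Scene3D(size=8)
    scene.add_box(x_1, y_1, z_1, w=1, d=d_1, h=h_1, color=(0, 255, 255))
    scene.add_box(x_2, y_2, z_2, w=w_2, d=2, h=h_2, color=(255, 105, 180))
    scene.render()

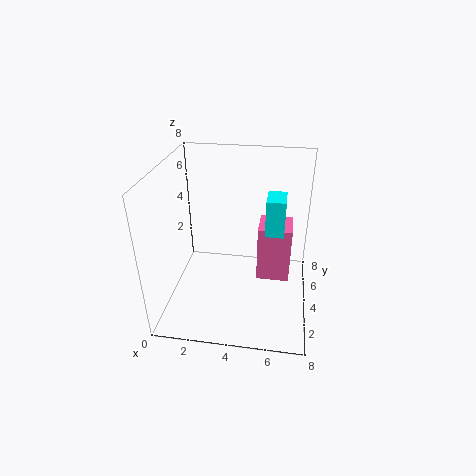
x_1 = 5.5; y_1 = 3.5; z_1 = 4.5; d_1 = 1.5; h_1 = 2; x_2 = 5; y_2 = 5; z_2 = 0.5; w_2 = 2; h_2 = 3.5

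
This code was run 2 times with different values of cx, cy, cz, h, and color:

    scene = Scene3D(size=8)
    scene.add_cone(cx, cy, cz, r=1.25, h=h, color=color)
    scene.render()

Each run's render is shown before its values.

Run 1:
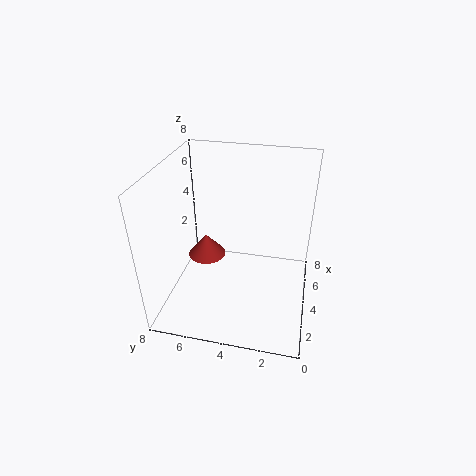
cx = 6.5, cy = 6.75, cz = 0.75, h = 1.5, color = 'brown'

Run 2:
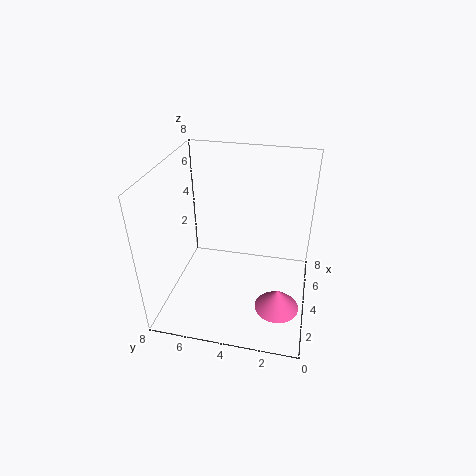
cx = 3, cy = 1.5, cz = 0.25, h = 1.25, color = 'hotpink'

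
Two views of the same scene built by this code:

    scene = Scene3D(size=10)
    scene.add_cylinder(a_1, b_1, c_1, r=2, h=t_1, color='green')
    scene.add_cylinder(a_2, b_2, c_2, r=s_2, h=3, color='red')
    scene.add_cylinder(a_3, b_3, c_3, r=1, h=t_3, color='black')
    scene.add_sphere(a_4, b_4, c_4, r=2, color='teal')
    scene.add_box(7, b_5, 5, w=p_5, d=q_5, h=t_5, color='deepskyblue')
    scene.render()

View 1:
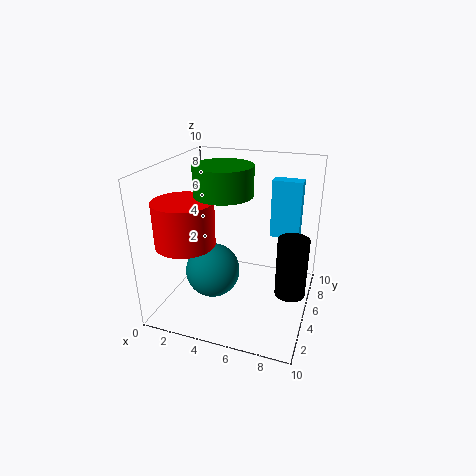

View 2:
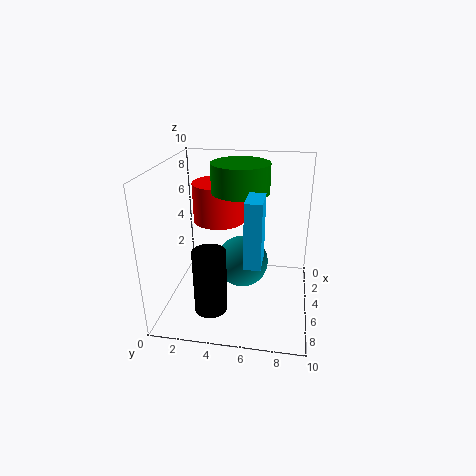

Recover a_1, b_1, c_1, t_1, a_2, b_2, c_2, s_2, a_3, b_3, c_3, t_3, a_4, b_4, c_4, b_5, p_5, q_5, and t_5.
a_1 = 4; b_1 = 5; c_1 = 8; t_1 = 2; a_2 = 2; b_2 = 3; c_2 = 5; s_2 = 2; a_3 = 9; b_3 = 4; c_3 = 2; t_3 = 4; a_4 = 3; b_4 = 5; c_4 = 2; b_5 = 6; p_5 = 2; q_5 = 1; t_5 = 4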